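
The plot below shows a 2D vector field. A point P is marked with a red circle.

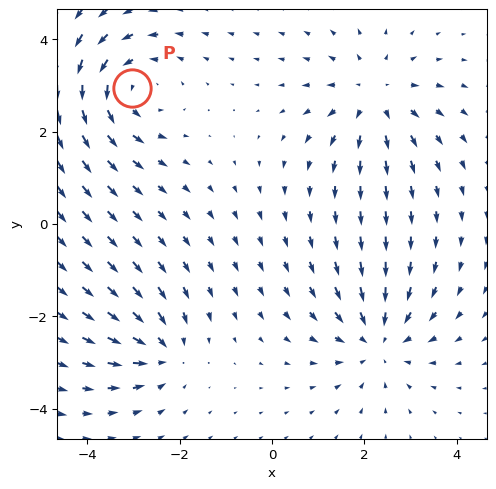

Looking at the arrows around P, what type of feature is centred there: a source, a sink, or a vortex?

At P (-3.0, 2.9) the arrows circulate counterclockwise. Divergence ≈0, curl about +4 — near-zero divergence with nonzero curl is a vortex.

vortex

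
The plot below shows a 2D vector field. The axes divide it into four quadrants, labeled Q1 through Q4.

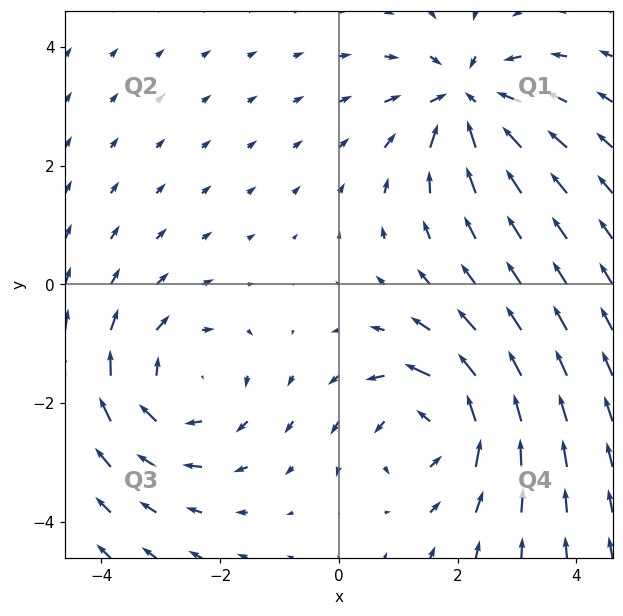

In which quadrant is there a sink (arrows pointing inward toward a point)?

Q1

The sink sits at approximately (2.2, 3.1), which lies in quadrant Q1. The divergence there is about -4, negative as expected for a sink.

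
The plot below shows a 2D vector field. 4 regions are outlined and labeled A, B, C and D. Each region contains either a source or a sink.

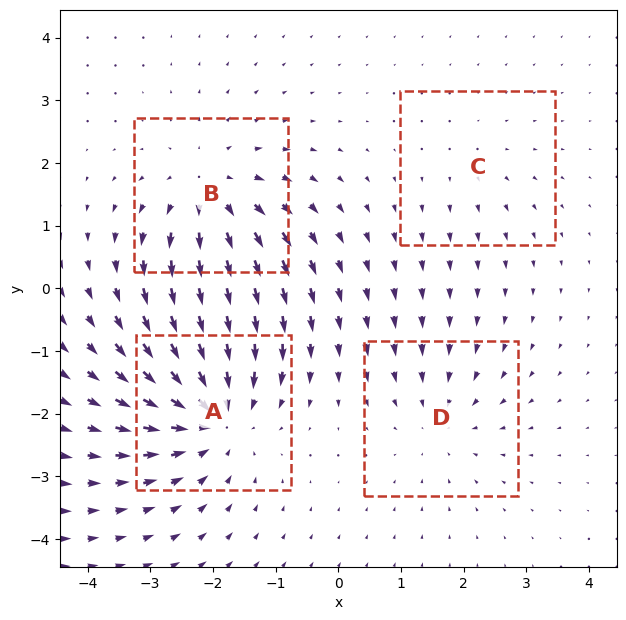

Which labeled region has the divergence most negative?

Divergence at each region's feature centre — A: about -6, B: about +5, C: about +2, D: about -3. Region A is most negative.

A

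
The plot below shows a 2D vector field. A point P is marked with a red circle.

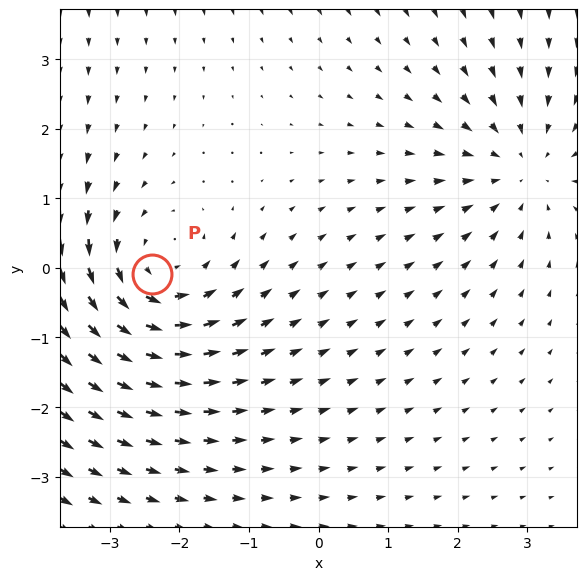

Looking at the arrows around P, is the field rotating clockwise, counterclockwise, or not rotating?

counterclockwise

Near P at (-2.4, -0.1) the arrows circulate counterclockwise. The curl (z-component) there is about +4; positive curl means counterclockwise rotation.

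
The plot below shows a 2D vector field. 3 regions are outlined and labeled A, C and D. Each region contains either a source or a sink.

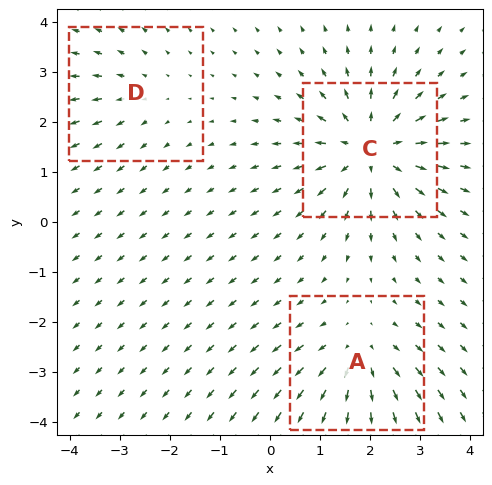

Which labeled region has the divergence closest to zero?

D

Divergence at each region's feature centre — A: about +3, C: about +5, D: about +2. Region D is closest to zero.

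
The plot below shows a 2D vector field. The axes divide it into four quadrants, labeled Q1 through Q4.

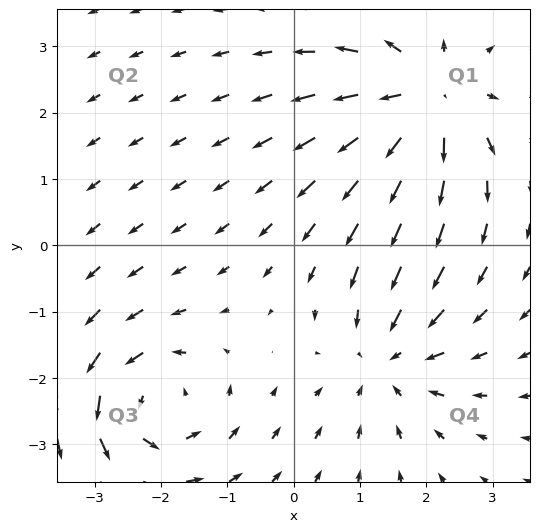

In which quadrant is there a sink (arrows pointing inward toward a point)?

The sink sits at approximately (1.4, -1.7), which lies in quadrant Q4. The divergence there is about -3, negative as expected for a sink.

Q4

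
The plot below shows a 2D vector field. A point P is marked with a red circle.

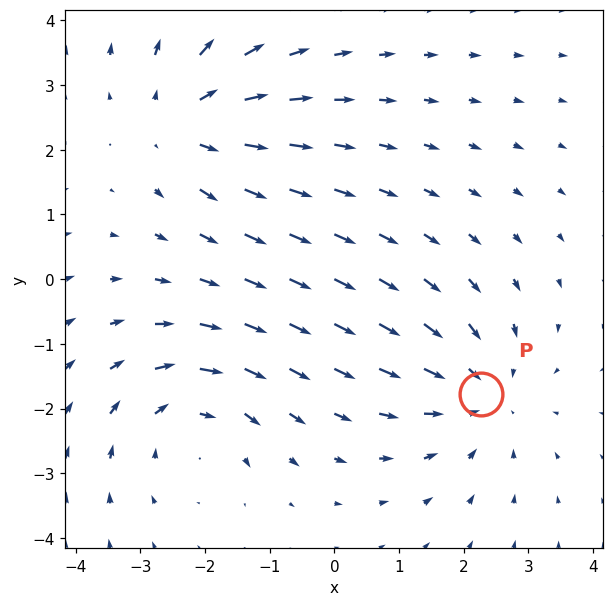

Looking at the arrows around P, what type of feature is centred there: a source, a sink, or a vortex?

sink

At P (2.3, -1.8) the arrows converge inward. Divergence about -4, curl ≈0 — negative divergence with near-zero curl is a sink.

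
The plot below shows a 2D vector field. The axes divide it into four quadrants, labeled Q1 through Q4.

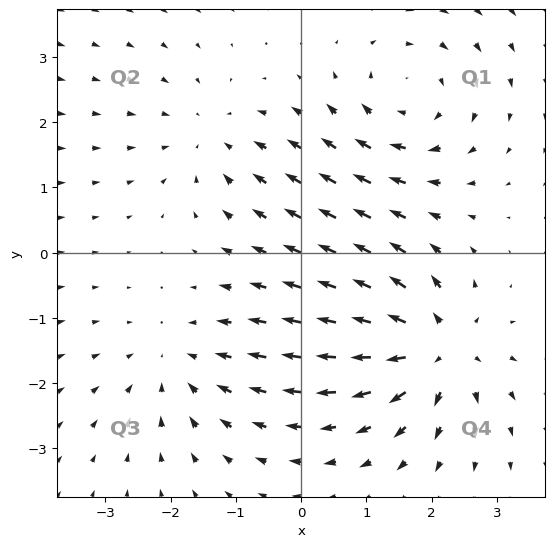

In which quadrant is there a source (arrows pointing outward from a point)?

Q4

The source sits at approximately (2.1, -1.5), which lies in quadrant Q4. The divergence there is about +6, positive as expected for a source.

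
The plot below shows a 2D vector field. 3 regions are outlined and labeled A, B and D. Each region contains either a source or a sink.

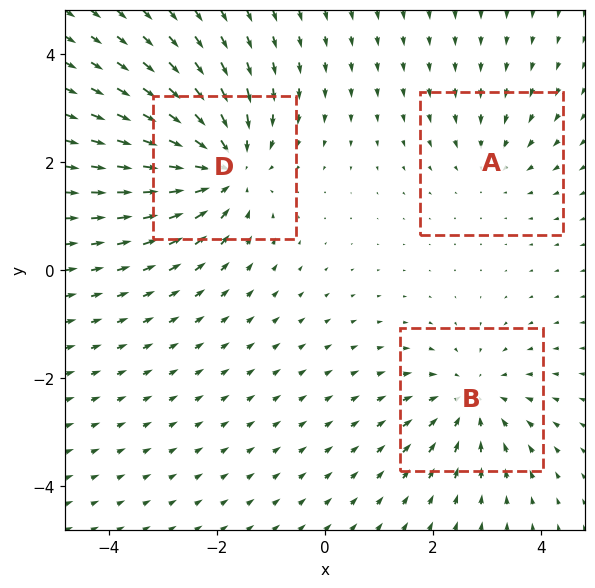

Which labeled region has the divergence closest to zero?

Divergence at each region's feature centre — A: about -2, B: about -3, D: about -4. Region A is closest to zero.

A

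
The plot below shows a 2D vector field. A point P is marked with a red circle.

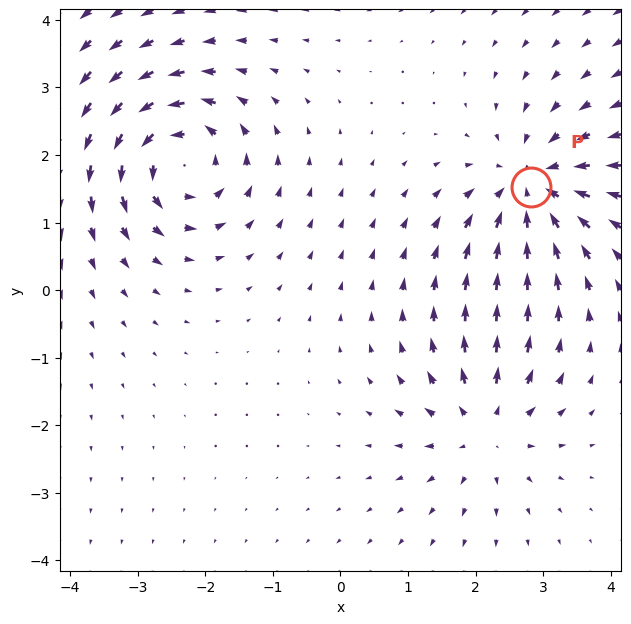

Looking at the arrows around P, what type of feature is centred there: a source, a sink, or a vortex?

At P (2.8, 1.5) the arrows converge inward. Divergence about -5, curl ≈0 — negative divergence with near-zero curl is a sink.

sink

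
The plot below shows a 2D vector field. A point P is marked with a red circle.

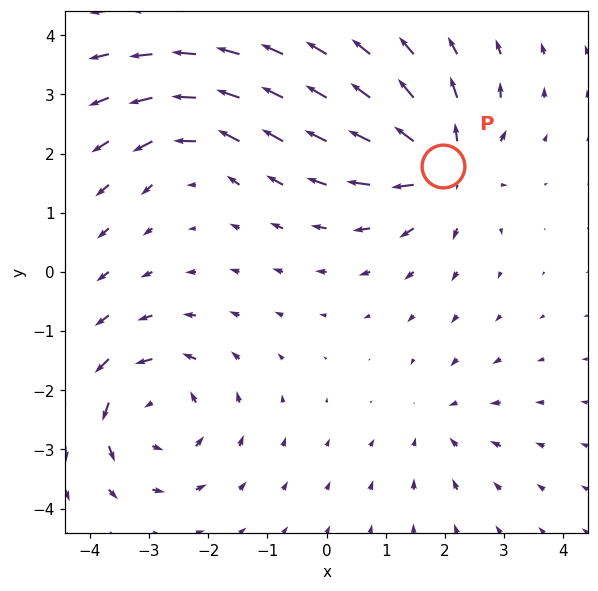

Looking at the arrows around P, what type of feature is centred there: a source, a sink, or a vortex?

source

At P (2.0, 1.8) the arrows spread outward. Divergence about +6, curl ≈0 — positive divergence with near-zero curl is a source.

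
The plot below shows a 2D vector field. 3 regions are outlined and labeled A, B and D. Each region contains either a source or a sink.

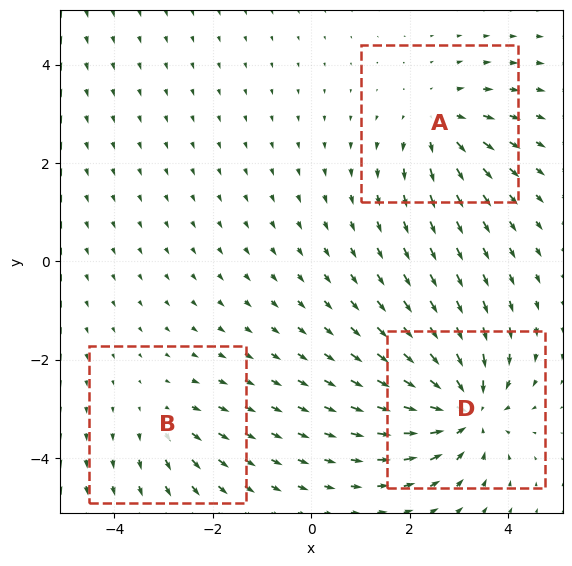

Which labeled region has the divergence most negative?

Divergence at each region's feature centre — A: about +3, B: about +2, D: about -6. Region D is most negative.

D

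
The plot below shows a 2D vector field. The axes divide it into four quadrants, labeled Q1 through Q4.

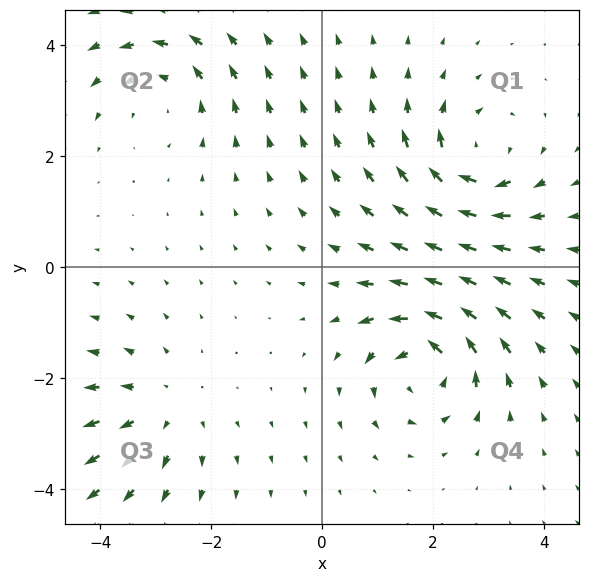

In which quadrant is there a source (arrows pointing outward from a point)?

The source sits at approximately (-2.9, -2.5), which lies in quadrant Q3. The divergence there is about +3, positive as expected for a source.

Q3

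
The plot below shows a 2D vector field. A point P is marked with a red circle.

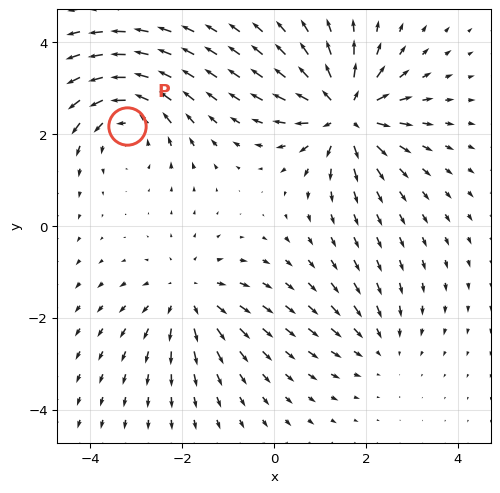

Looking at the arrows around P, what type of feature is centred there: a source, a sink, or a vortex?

At P (-3.2, 2.2) the arrows circulate counterclockwise. Divergence ≈0, curl about +4 — near-zero divergence with nonzero curl is a vortex.

vortex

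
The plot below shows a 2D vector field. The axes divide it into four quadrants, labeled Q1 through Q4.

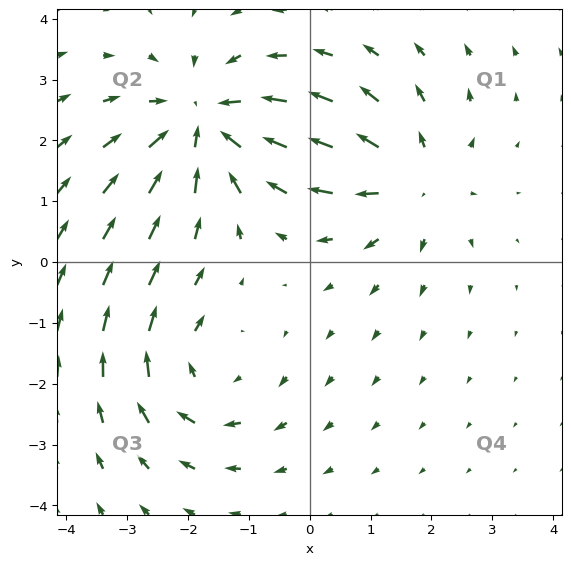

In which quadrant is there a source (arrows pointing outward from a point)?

Q1

The source sits at approximately (1.7, 1.4), which lies in quadrant Q1. The divergence there is about +3, positive as expected for a source.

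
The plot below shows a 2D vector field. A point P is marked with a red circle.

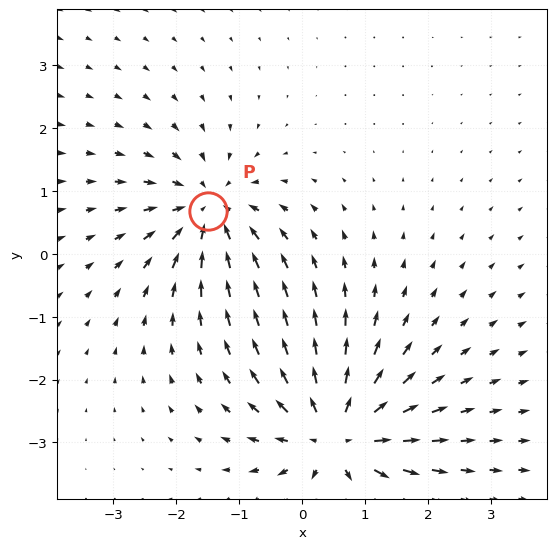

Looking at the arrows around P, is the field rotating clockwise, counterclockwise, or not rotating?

Near P at (-1.5, 0.7) the arrows show no circulation. The curl there is ≈0.

not rotating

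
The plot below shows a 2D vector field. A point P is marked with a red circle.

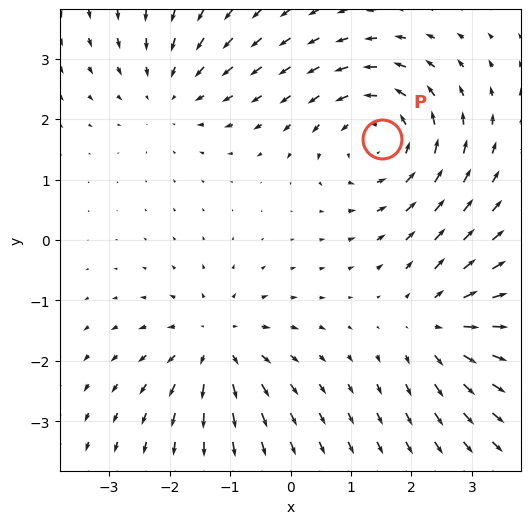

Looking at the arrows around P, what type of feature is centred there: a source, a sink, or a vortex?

At P (1.5, 1.7) the arrows circulate counterclockwise. Divergence ≈0, curl about +5 — near-zero divergence with nonzero curl is a vortex.

vortex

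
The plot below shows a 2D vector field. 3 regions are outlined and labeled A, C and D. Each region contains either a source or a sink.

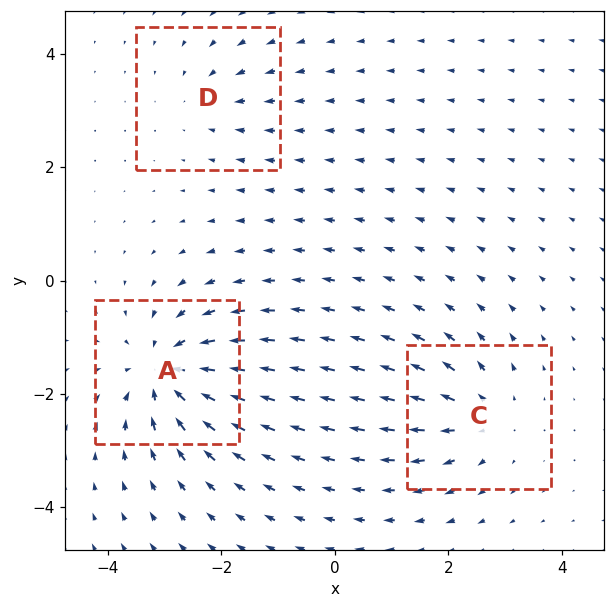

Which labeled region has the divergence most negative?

Divergence at each region's feature centre — A: about -5, C: about +4, D: about -2. Region A is most negative.

A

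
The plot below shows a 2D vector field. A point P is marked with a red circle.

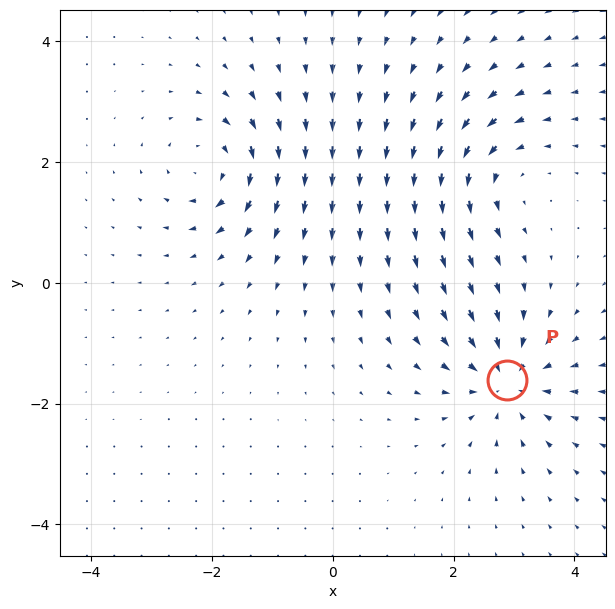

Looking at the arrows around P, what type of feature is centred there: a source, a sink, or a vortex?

sink

At P (2.9, -1.6) the arrows converge inward. Divergence about -6, curl ≈0 — negative divergence with near-zero curl is a sink.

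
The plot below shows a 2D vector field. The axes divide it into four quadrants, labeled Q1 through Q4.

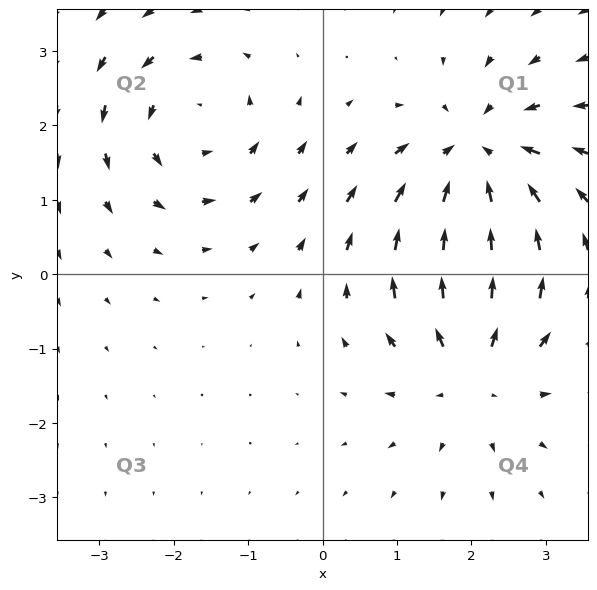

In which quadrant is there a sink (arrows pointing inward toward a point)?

The sink sits at approximately (2.1, 1.5), which lies in quadrant Q1. The divergence there is about -5, negative as expected for a sink.

Q1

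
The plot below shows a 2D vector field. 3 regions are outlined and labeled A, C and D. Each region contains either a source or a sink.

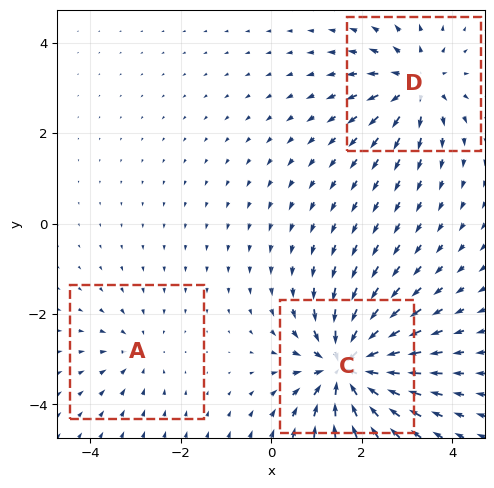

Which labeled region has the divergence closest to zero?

Divergence at each region's feature centre — A: about -2, C: about -6, D: about +4. Region A is closest to zero.

A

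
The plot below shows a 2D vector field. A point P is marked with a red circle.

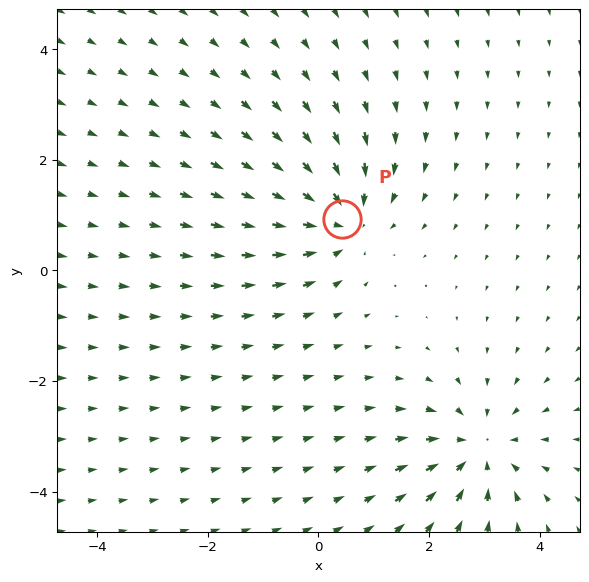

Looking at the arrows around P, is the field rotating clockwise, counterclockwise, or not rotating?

Near P at (0.4, 0.9) the arrows show no circulation. The curl there is ≈0.

not rotating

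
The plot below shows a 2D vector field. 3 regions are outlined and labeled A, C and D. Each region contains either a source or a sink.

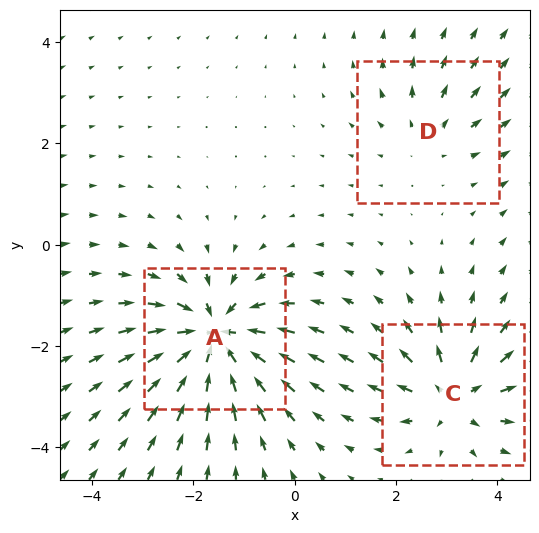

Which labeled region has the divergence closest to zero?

Divergence at each region's feature centre — A: about -6, C: about +4, D: about +2. Region D is closest to zero.

D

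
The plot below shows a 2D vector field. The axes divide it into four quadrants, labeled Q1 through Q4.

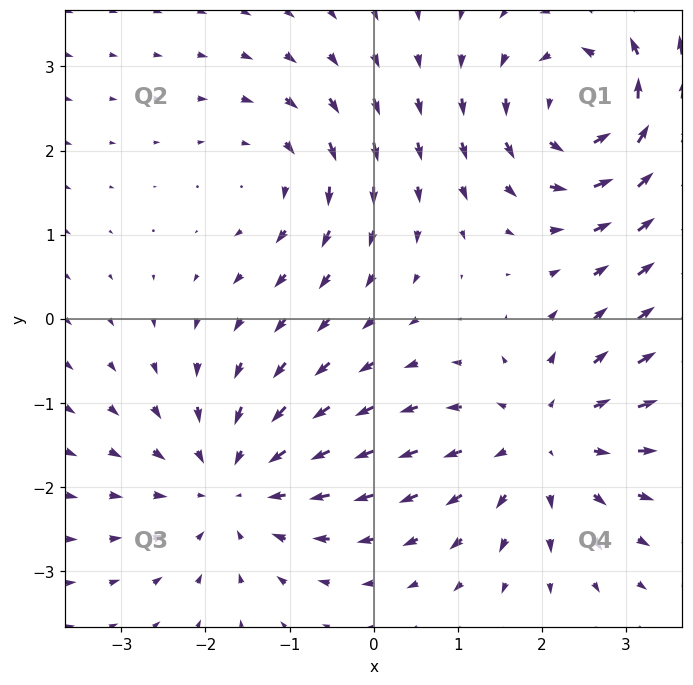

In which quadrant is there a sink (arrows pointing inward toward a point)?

The sink sits at approximately (-1.7, -2.0), which lies in quadrant Q3. The divergence there is about -4, negative as expected for a sink.

Q3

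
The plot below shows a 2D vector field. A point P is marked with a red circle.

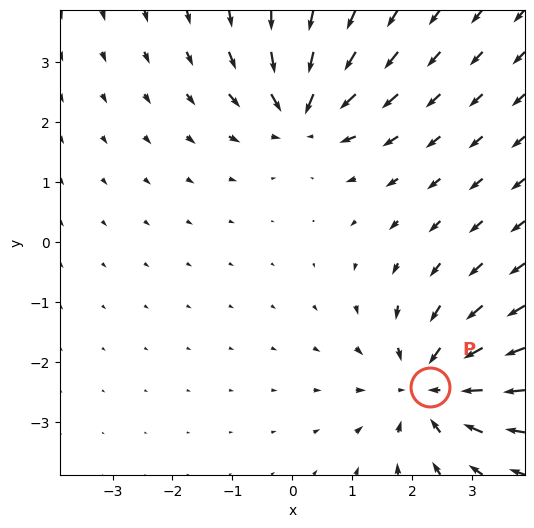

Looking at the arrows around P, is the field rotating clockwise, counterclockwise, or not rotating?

Near P at (2.3, -2.4) the arrows show no circulation. The curl there is ≈0.

not rotating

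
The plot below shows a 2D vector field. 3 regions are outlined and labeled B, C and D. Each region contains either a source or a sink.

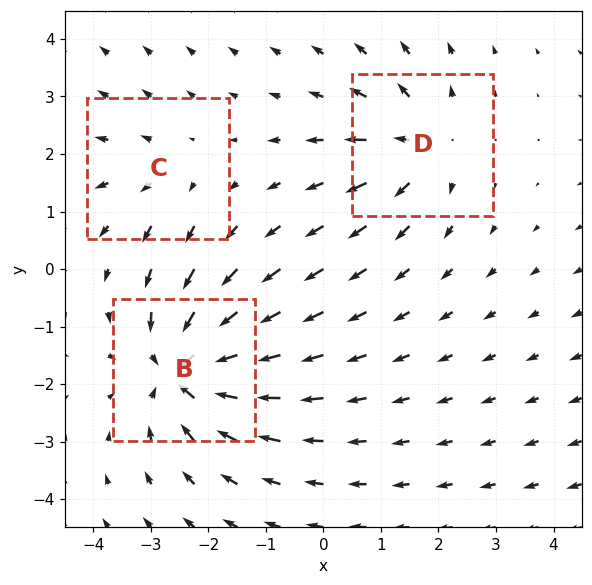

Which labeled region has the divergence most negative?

B

Divergence at each region's feature centre — B: about -6, C: about +2, D: about +4. Region B is most negative.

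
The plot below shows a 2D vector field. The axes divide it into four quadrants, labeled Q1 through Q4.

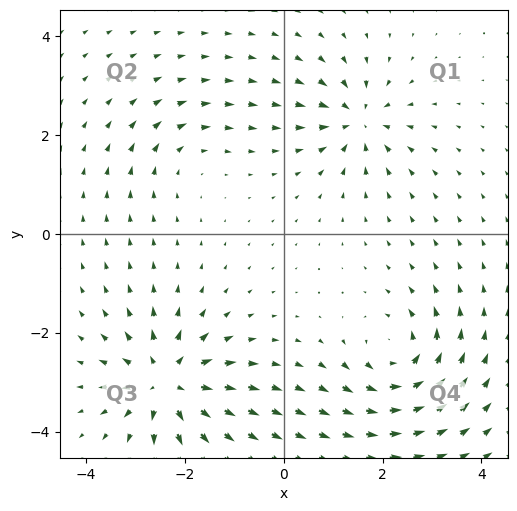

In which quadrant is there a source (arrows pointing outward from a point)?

Q3

The source sits at approximately (-2.4, -3.0), which lies in quadrant Q3. The divergence there is about +6, positive as expected for a source.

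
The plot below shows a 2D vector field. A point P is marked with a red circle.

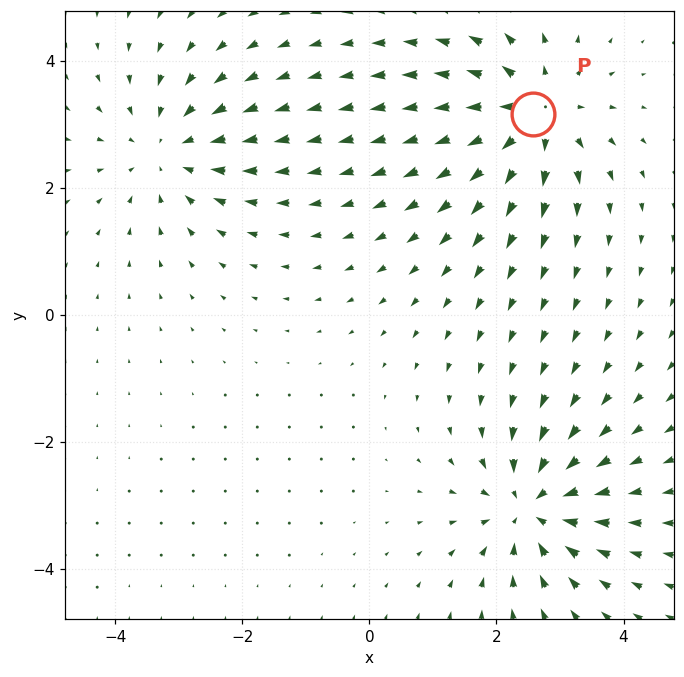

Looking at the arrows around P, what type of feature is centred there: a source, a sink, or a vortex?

At P (2.6, 3.2) the arrows spread outward. Divergence about +6, curl ≈0 — positive divergence with near-zero curl is a source.

source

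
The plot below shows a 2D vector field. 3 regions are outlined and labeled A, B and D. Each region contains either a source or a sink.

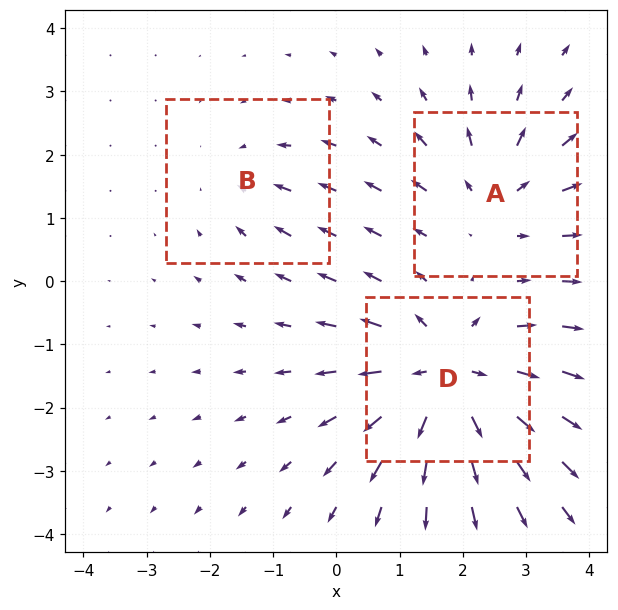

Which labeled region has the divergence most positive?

D

Divergence at each region's feature centre — A: about +3, B: about -2, D: about +5. Region D is most positive.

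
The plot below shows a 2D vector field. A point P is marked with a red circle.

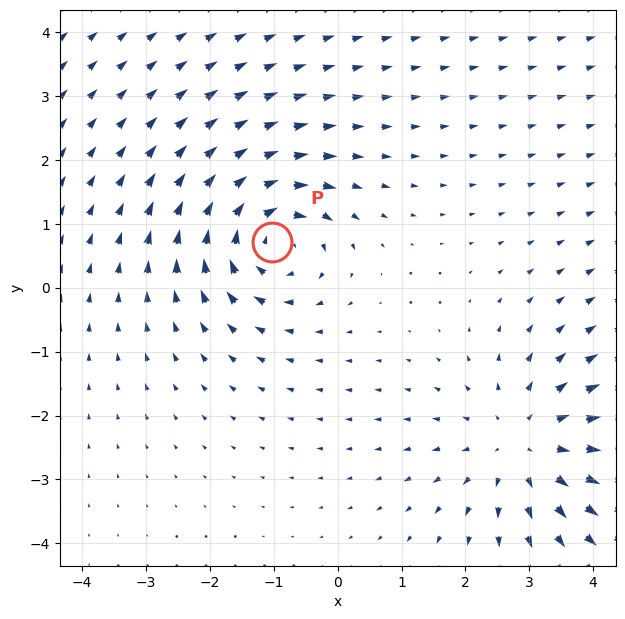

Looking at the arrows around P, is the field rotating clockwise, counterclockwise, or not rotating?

clockwise

Near P at (-1.0, 0.7) the arrows circulate clockwise. The curl (z-component) there is about -6; negative curl means clockwise rotation.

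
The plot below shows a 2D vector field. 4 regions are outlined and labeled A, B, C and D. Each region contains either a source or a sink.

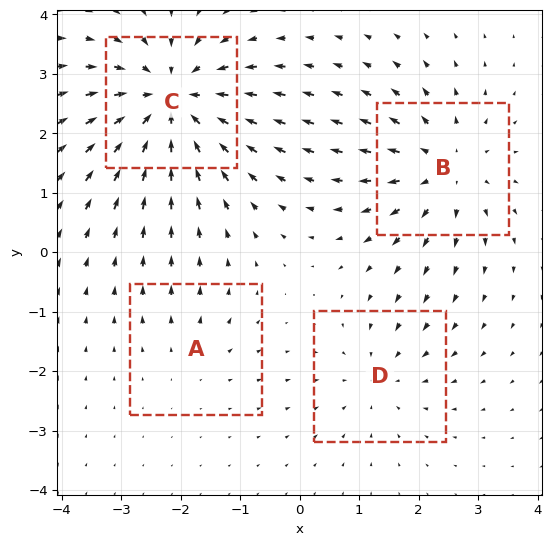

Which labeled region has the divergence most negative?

Divergence at each region's feature centre — A: about +2, B: about +5, C: about -7, D: about -3. Region C is most negative.

C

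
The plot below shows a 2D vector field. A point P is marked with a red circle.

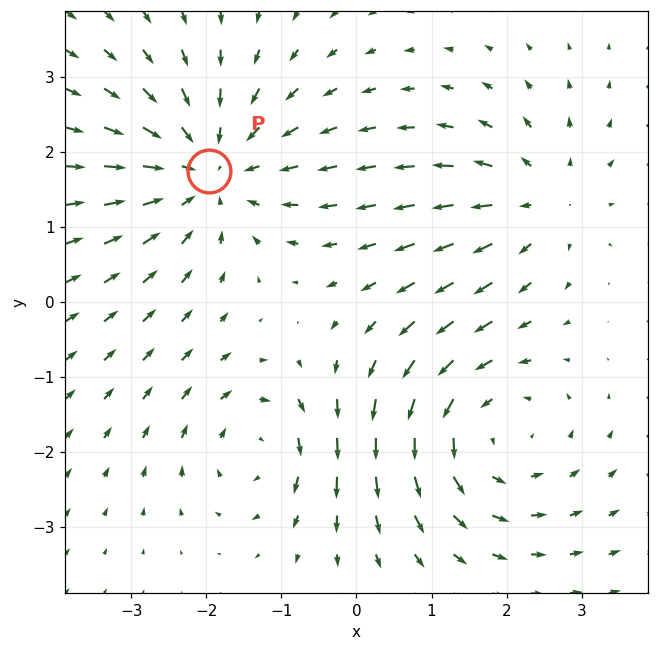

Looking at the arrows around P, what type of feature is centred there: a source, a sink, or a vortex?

At P (-2.0, 1.8) the arrows converge inward. Divergence about -3, curl ≈0 — negative divergence with near-zero curl is a sink.

sink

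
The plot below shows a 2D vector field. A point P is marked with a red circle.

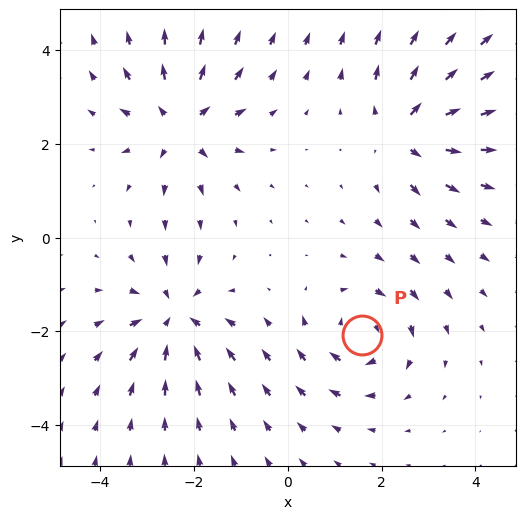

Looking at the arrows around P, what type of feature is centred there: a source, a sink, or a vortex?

vortex

At P (1.6, -2.1) the arrows circulate clockwise. Divergence ≈0, curl about -4 — near-zero divergence with nonzero curl is a vortex.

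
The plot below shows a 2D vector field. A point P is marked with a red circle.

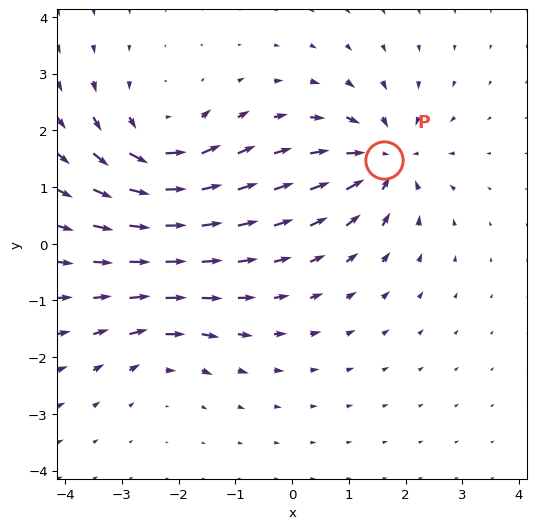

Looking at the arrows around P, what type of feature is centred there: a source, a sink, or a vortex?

At P (1.6, 1.5) the arrows converge inward. Divergence about -6, curl ≈0 — negative divergence with near-zero curl is a sink.

sink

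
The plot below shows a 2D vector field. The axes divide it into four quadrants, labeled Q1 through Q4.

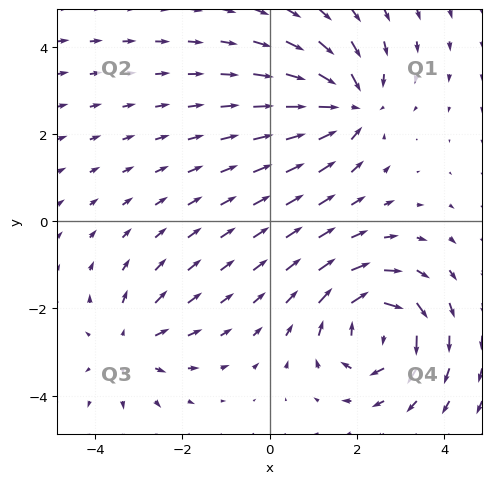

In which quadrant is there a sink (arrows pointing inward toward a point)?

The sink sits at approximately (1.8, 2.6), which lies in quadrant Q1. The divergence there is about -4, negative as expected for a sink.

Q1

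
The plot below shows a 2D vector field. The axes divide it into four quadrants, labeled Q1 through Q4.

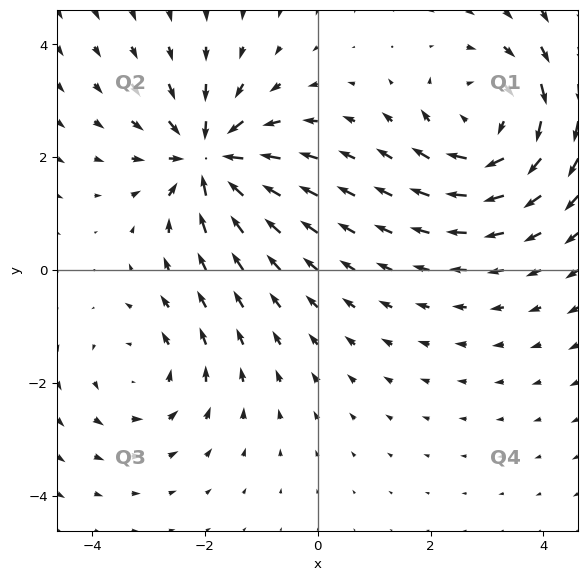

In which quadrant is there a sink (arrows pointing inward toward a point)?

The sink sits at approximately (-1.9, 2.0), which lies in quadrant Q2. The divergence there is about -6, negative as expected for a sink.

Q2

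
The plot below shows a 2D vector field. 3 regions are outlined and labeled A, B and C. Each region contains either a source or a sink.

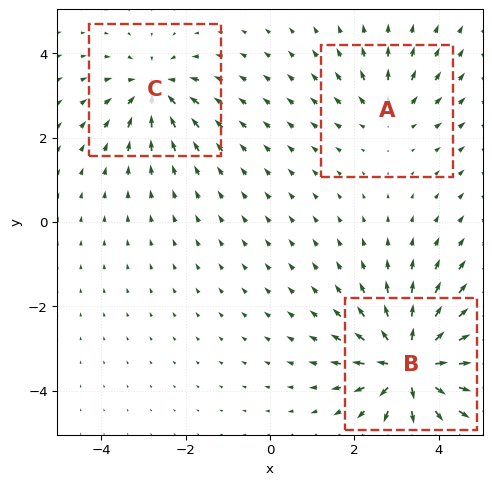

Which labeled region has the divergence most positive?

Divergence at each region's feature centre — A: about +2, B: about +6, C: about -4. Region B is most positive.

B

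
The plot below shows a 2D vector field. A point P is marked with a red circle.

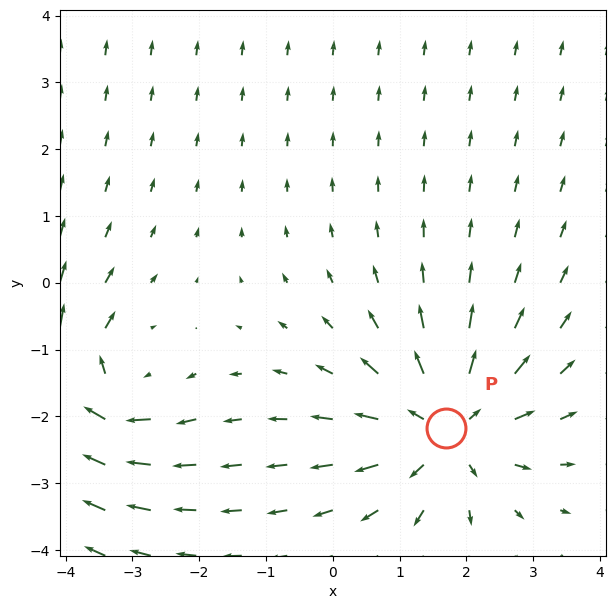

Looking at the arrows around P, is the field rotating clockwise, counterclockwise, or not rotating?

not rotating

Near P at (1.7, -2.2) the arrows show no circulation. The curl there is ≈0.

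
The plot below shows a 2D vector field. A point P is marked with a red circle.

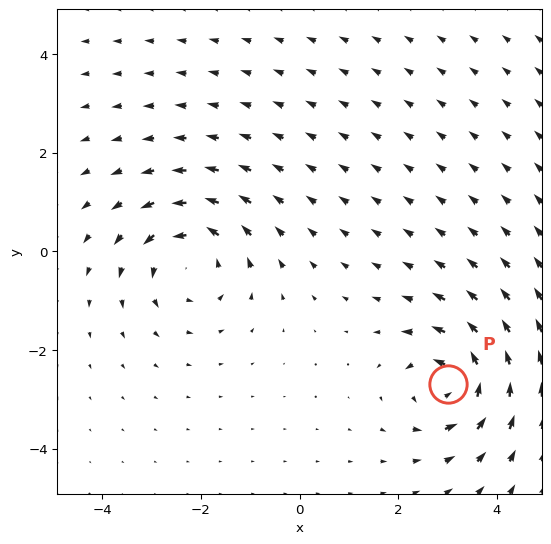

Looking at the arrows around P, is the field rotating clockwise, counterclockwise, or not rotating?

counterclockwise

Near P at (3.0, -2.7) the arrows circulate counterclockwise. The curl (z-component) there is about +7; positive curl means counterclockwise rotation.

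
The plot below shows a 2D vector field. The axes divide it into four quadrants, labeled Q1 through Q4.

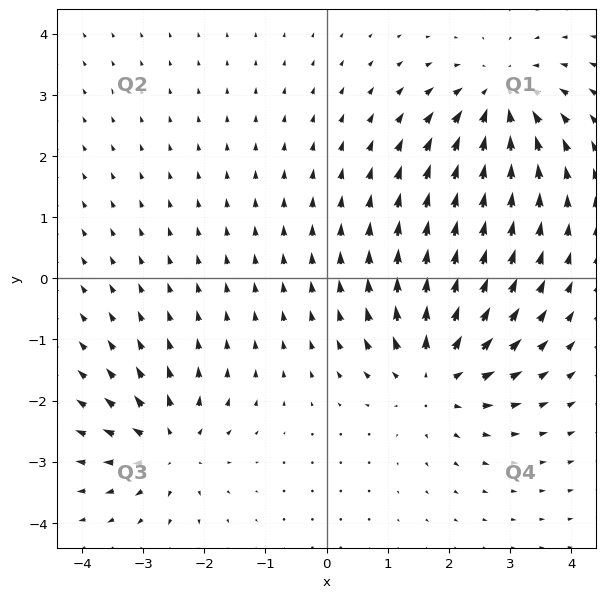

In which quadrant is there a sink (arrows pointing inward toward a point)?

The sink sits at approximately (2.8, 2.9), which lies in quadrant Q1. The divergence there is about -4, negative as expected for a sink.

Q1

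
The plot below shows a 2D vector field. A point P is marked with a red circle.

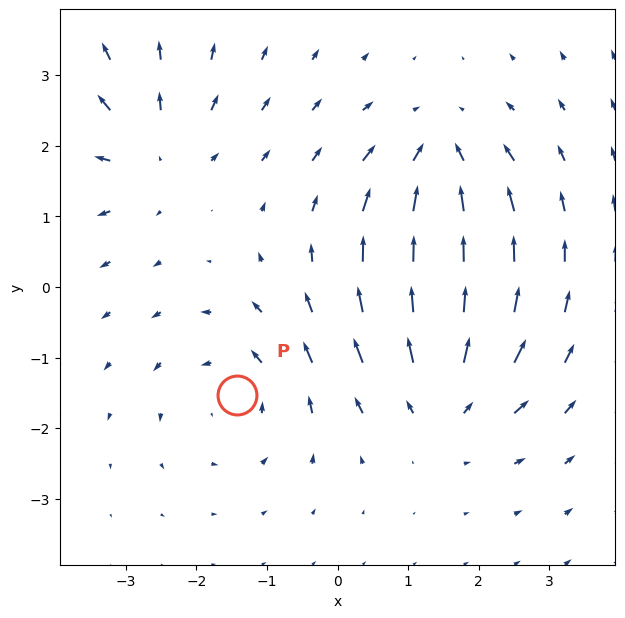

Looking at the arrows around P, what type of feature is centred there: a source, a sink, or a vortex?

At P (-1.4, -1.5) the arrows circulate counterclockwise. Divergence ≈0, curl about +3 — near-zero divergence with nonzero curl is a vortex.

vortex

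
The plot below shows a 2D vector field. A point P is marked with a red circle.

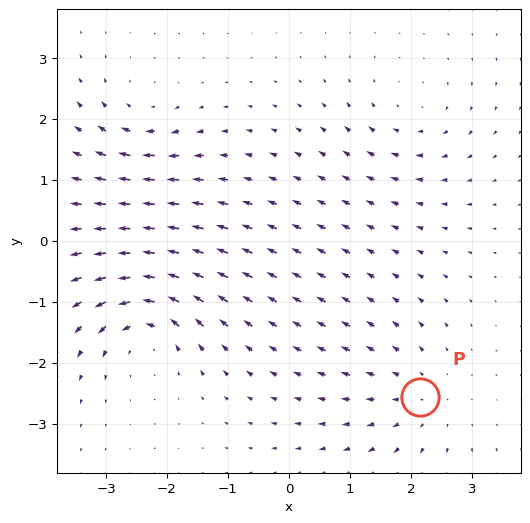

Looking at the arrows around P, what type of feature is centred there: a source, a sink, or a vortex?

source

At P (2.2, -2.6) the arrows spread outward. Divergence about +3, curl ≈0 — positive divergence with near-zero curl is a source.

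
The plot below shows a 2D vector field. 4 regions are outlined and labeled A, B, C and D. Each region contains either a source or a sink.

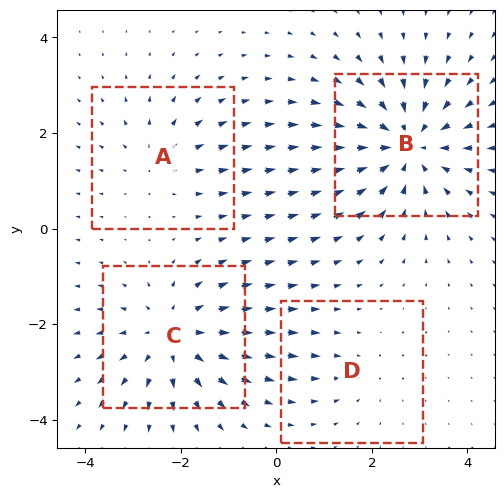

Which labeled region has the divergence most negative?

Divergence at each region's feature centre — A: about +3, B: about -6, C: about +5, D: about -2. Region B is most negative.

B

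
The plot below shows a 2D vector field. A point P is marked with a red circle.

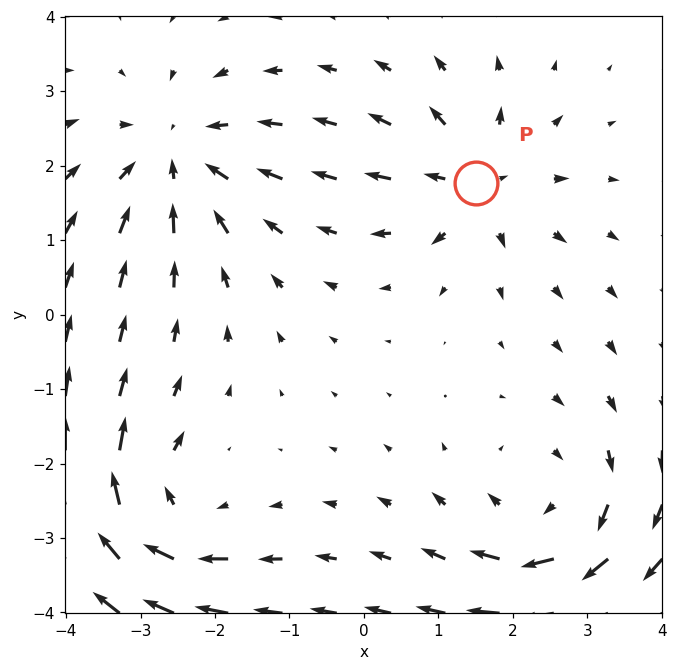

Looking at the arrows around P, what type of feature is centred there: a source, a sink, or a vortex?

At P (1.5, 1.8) the arrows spread outward. Divergence about +5, curl ≈0 — positive divergence with near-zero curl is a source.

source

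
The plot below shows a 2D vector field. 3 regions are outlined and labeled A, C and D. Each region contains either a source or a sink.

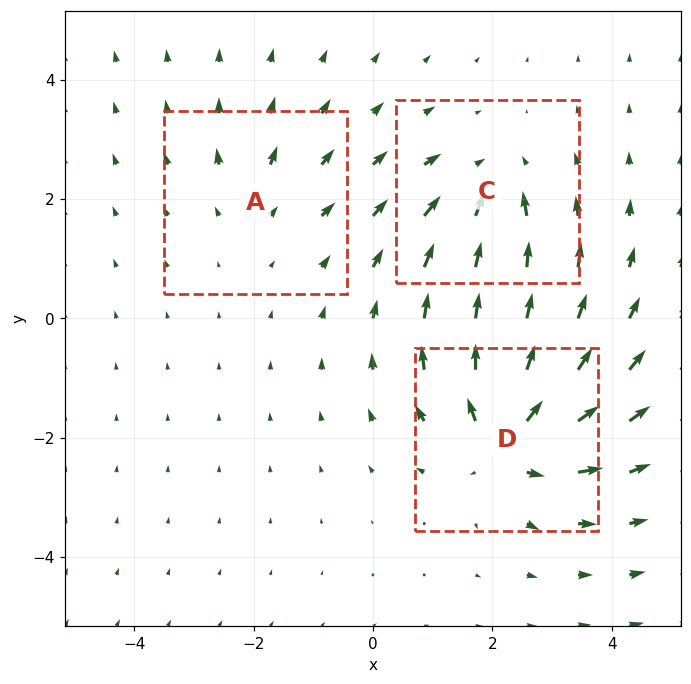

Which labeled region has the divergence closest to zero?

Divergence at each region's feature centre — A: about +2, C: about -4, D: about +5. Region A is closest to zero.

A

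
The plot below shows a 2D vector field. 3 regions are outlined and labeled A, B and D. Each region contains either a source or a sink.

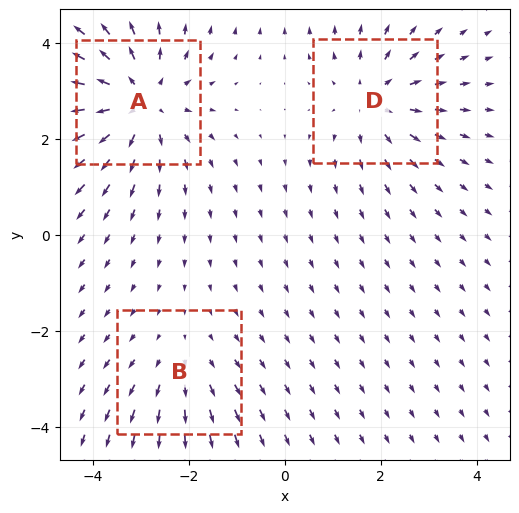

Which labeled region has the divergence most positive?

Divergence at each region's feature centre — A: about +4, B: about +2, D: about +3. Region A is most positive.

A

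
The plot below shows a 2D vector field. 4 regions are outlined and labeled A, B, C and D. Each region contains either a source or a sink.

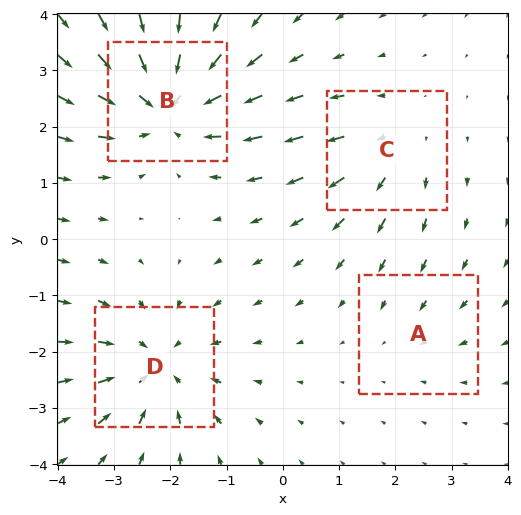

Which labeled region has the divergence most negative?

Divergence at each region's feature centre — A: about -2, B: about -6, C: about +3, D: about -5. Region B is most negative.

B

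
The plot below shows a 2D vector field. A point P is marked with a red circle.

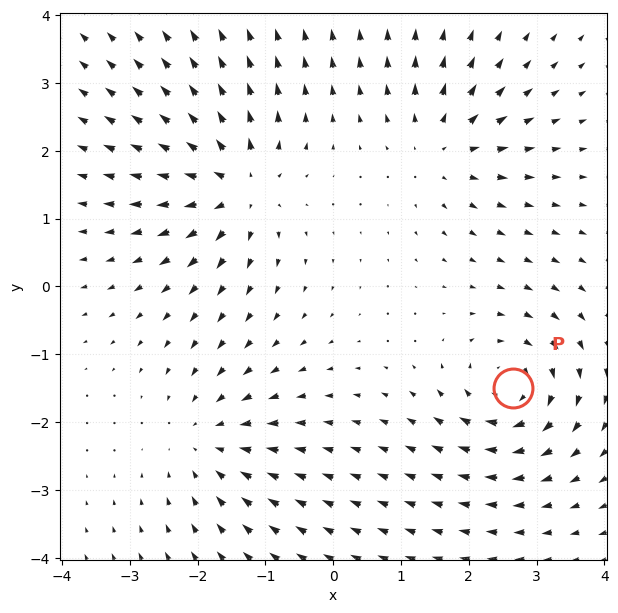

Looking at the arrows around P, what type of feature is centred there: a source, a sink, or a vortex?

At P (2.7, -1.5) the arrows circulate clockwise. Divergence ≈0, curl about -5 — near-zero divergence with nonzero curl is a vortex.

vortex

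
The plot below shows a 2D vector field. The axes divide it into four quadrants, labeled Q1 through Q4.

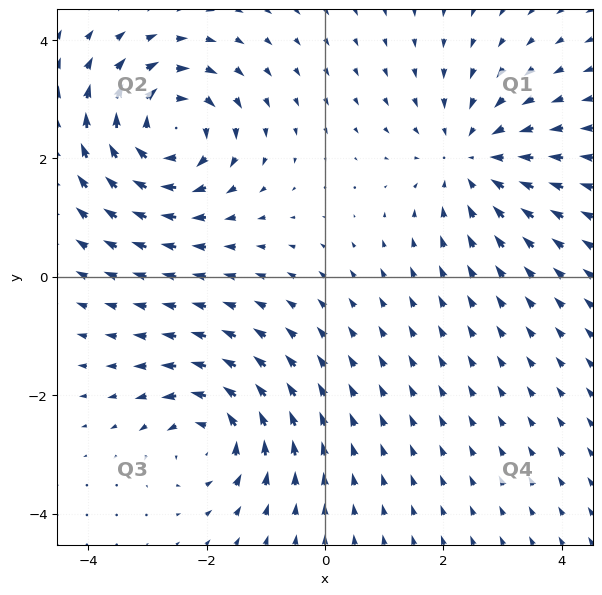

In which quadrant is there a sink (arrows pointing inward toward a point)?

The sink sits at approximately (2.5, 2.0), which lies in quadrant Q1. The divergence there is about -3, negative as expected for a sink.

Q1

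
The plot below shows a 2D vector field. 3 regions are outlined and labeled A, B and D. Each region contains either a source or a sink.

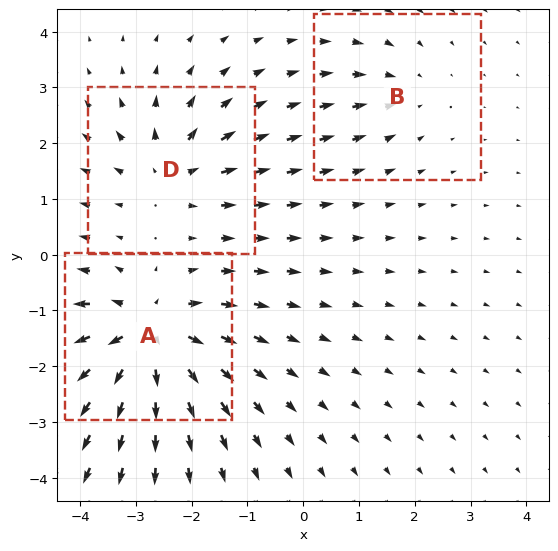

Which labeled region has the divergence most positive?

A

Divergence at each region's feature centre — A: about +6, B: about -2, D: about +4. Region A is most positive.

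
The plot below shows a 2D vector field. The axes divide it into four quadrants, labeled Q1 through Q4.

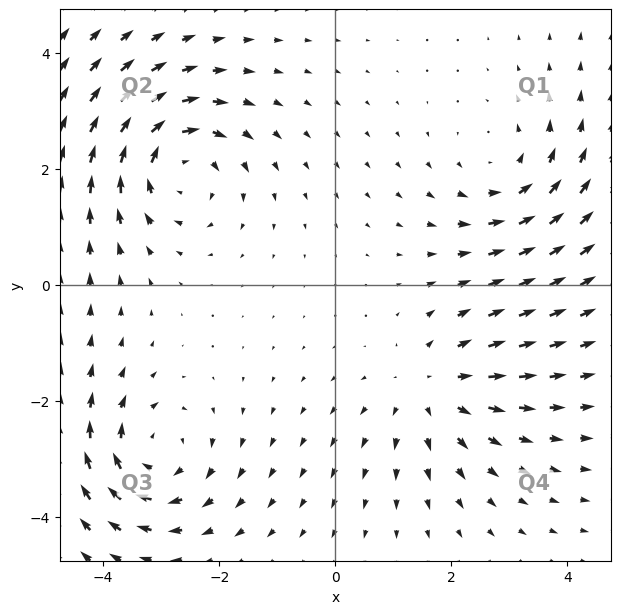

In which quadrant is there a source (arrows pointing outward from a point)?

The source sits at approximately (1.7, -1.8), which lies in quadrant Q4. The divergence there is about +3, positive as expected for a source.

Q4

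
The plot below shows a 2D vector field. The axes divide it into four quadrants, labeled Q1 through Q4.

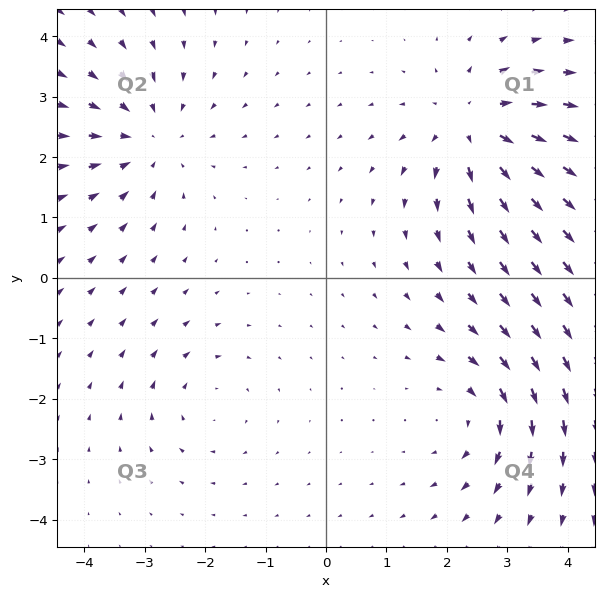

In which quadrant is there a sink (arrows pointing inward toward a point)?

The sink sits at approximately (-2.9, 2.3), which lies in quadrant Q2. The divergence there is about -4, negative as expected for a sink.

Q2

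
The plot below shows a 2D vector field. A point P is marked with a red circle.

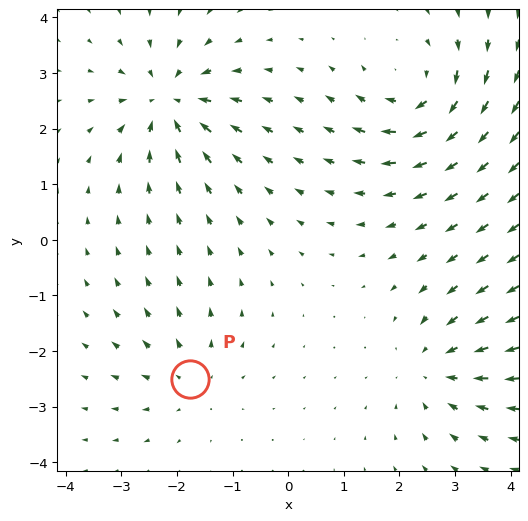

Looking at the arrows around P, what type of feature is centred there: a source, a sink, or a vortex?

source

At P (-1.8, -2.5) the arrows spread outward. Divergence about +3, curl ≈0 — positive divergence with near-zero curl is a source.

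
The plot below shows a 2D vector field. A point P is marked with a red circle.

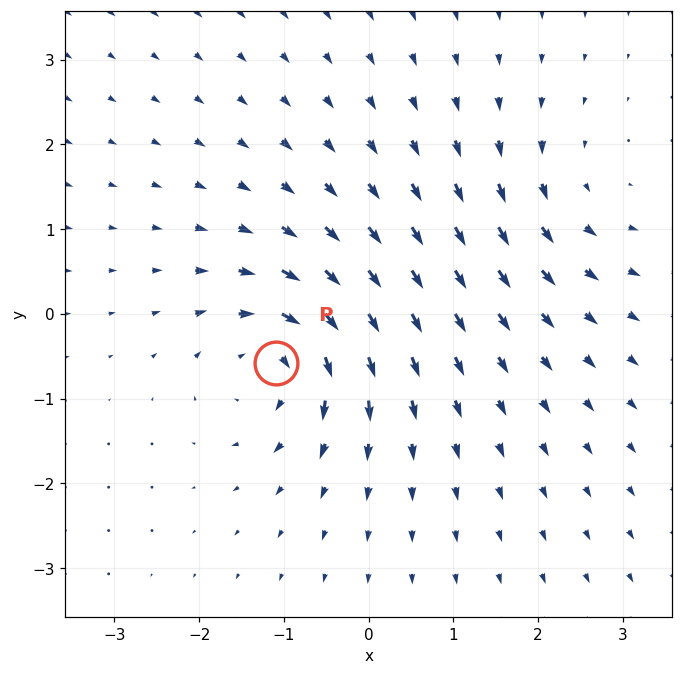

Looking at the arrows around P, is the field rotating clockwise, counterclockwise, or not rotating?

clockwise

Near P at (-1.1, -0.6) the arrows circulate clockwise. The curl (z-component) there is about -6; negative curl means clockwise rotation.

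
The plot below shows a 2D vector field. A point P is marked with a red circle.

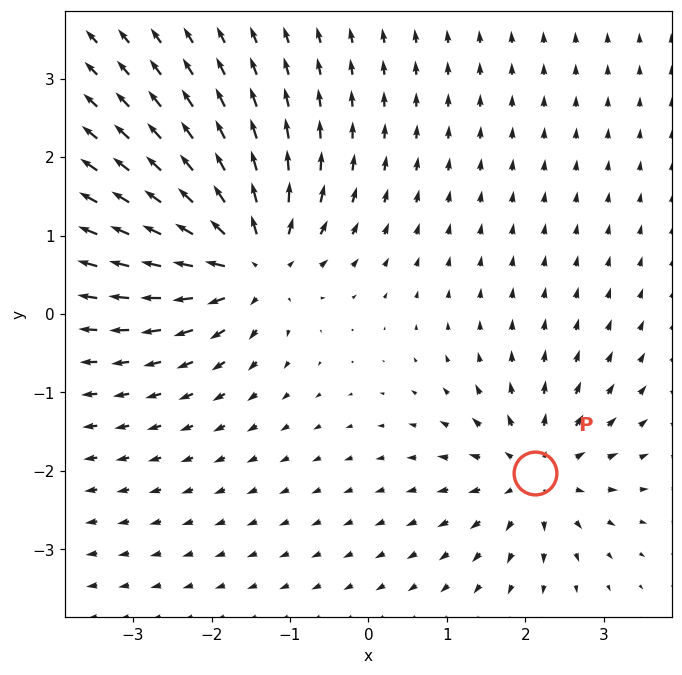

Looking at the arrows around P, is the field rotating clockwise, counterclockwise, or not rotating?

Near P at (2.1, -2.0) the arrows show no circulation. The curl there is ≈0.

not rotating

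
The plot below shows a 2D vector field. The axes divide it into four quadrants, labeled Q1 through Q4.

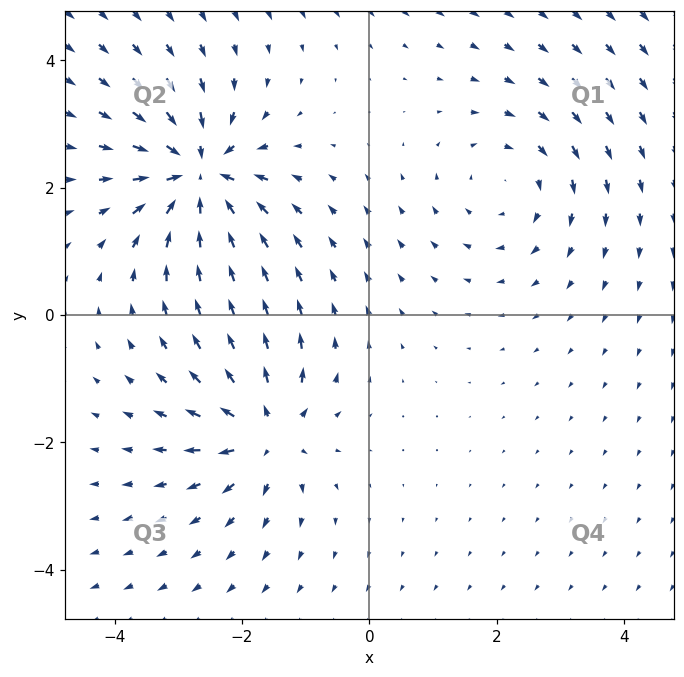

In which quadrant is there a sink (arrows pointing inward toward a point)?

The sink sits at approximately (-2.7, 2.2), which lies in quadrant Q2. The divergence there is about -6, negative as expected for a sink.

Q2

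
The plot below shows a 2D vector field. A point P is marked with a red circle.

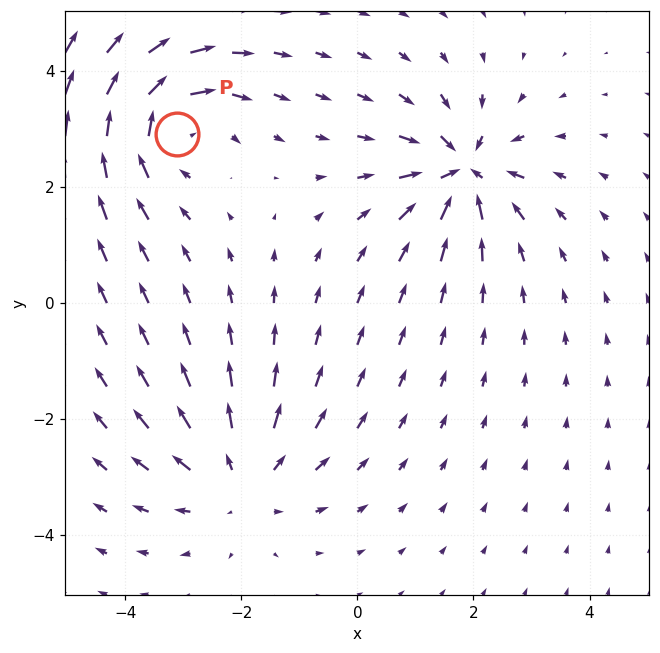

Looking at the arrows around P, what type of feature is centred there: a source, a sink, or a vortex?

vortex

At P (-3.1, 2.9) the arrows circulate clockwise. Divergence ≈0, curl about -4 — near-zero divergence with nonzero curl is a vortex.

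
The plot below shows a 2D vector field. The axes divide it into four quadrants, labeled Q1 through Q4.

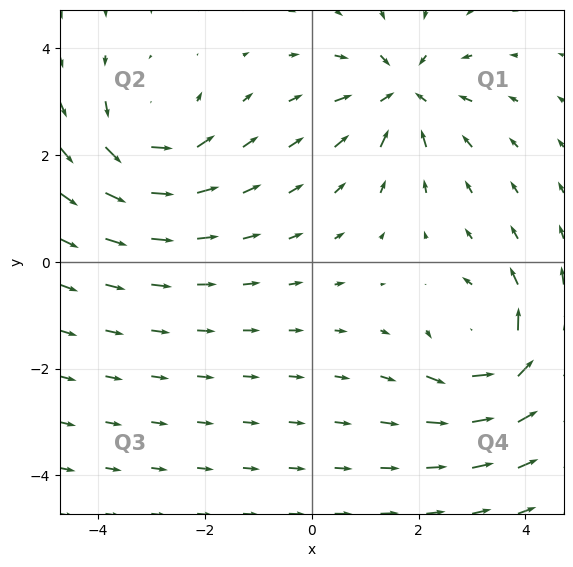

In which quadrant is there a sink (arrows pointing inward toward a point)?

The sink sits at approximately (1.7, 3.2), which lies in quadrant Q1. The divergence there is about -5, negative as expected for a sink.

Q1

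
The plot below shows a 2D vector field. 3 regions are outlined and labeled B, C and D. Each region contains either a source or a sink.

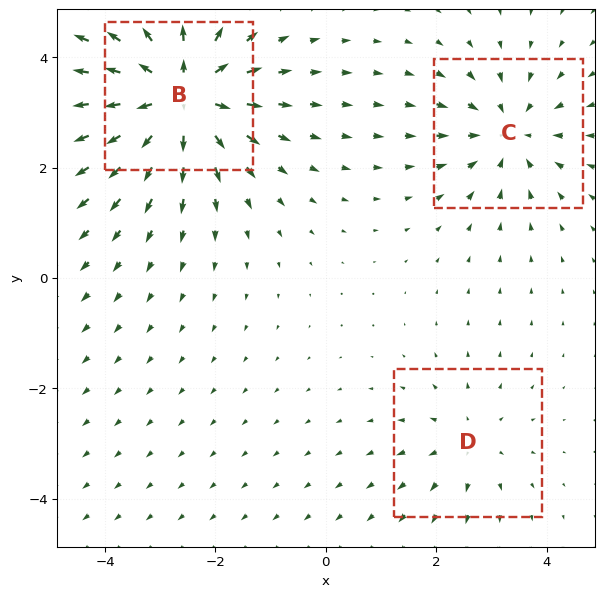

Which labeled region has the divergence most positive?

Divergence at each region's feature centre — B: about +6, C: about -3, D: about +2. Region B is most positive.

B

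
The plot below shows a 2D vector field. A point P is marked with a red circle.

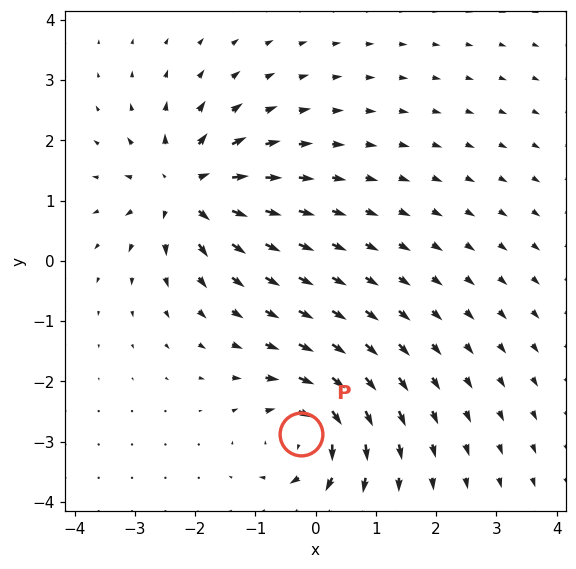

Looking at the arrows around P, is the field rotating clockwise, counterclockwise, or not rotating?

Near P at (-0.2, -2.9) the arrows circulate clockwise. The curl (z-component) there is about -5; negative curl means clockwise rotation.

clockwise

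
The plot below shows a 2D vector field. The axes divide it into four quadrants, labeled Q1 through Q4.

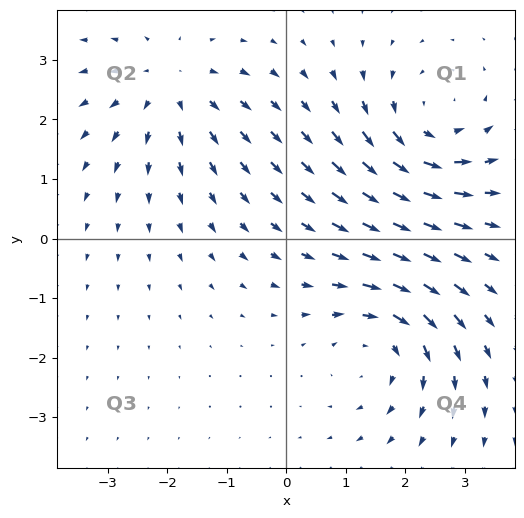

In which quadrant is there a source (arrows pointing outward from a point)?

Q2

The source sits at approximately (-1.9, 2.6), which lies in quadrant Q2. The divergence there is about +3, positive as expected for a source.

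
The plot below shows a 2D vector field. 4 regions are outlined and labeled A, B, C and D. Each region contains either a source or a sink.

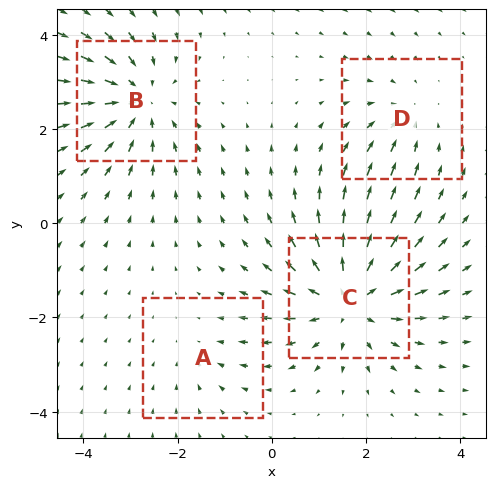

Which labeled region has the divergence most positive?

C

Divergence at each region's feature centre — A: about -2, B: about -5, C: about +6, D: about -3. Region C is most positive.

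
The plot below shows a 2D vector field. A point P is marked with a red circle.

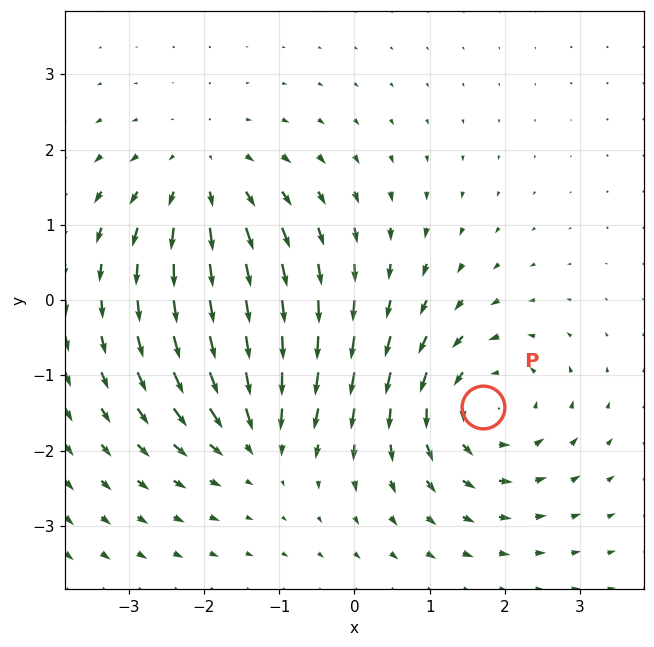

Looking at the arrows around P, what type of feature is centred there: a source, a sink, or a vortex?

vortex

At P (1.7, -1.4) the arrows circulate counterclockwise. Divergence ≈0, curl about +5 — near-zero divergence with nonzero curl is a vortex.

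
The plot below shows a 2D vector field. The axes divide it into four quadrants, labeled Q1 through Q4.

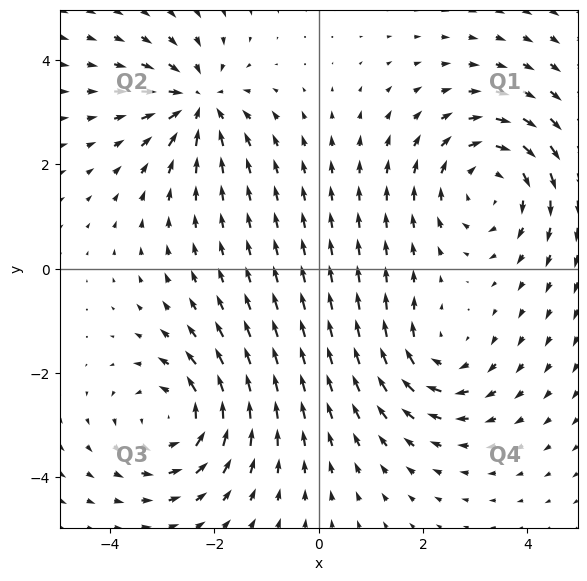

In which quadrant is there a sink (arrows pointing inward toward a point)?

Q2

The sink sits at approximately (-2.3, 3.2), which lies in quadrant Q2. The divergence there is about -4, negative as expected for a sink.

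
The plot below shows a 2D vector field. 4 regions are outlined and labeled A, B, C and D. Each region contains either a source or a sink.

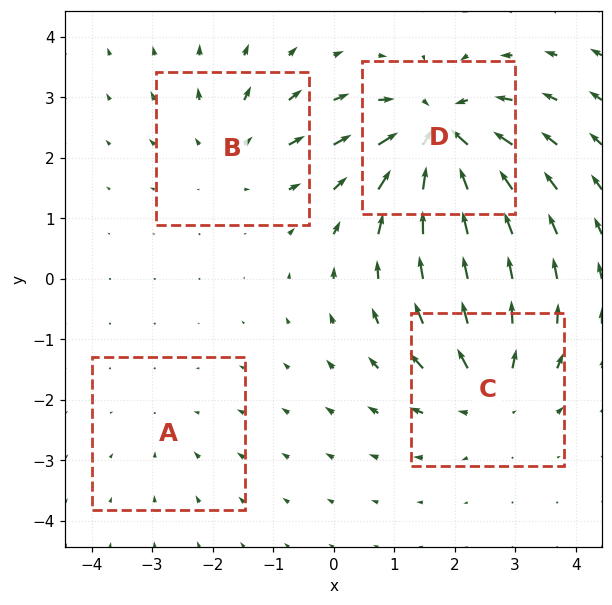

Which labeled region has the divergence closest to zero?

A

Divergence at each region's feature centre — A: about -2, B: about +4, C: about +5, D: about -8. Region A is closest to zero.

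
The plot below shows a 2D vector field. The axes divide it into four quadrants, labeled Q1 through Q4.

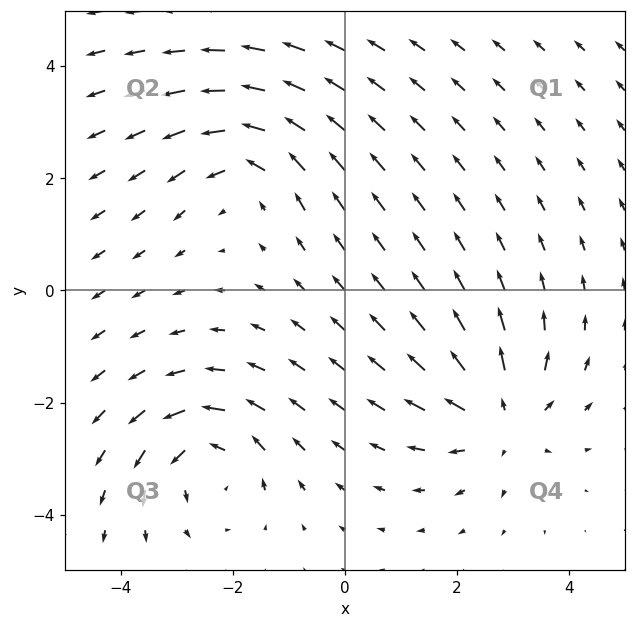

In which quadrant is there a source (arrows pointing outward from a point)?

The source sits at approximately (2.8, -2.3), which lies in quadrant Q4. The divergence there is about +4, positive as expected for a source.

Q4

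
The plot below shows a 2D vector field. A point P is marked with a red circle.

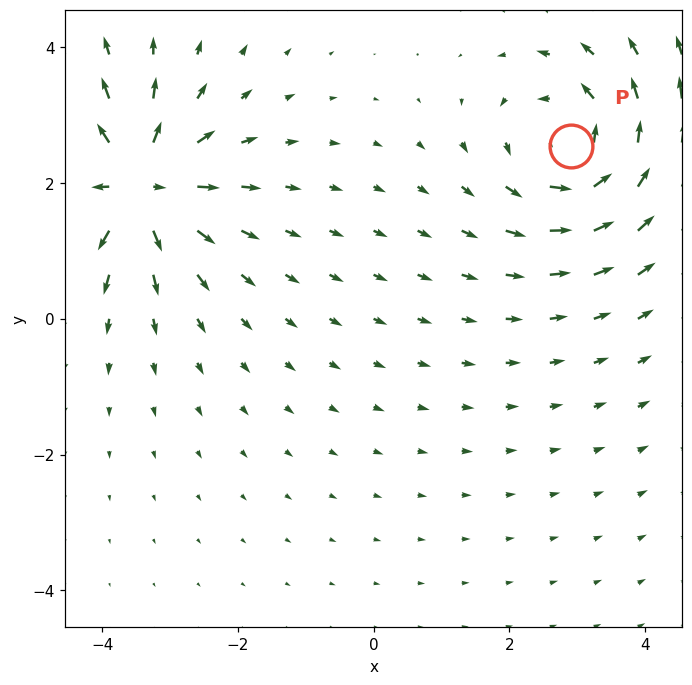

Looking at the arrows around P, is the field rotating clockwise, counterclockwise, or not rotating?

counterclockwise

Near P at (2.9, 2.5) the arrows circulate counterclockwise. The curl (z-component) there is about +4; positive curl means counterclockwise rotation.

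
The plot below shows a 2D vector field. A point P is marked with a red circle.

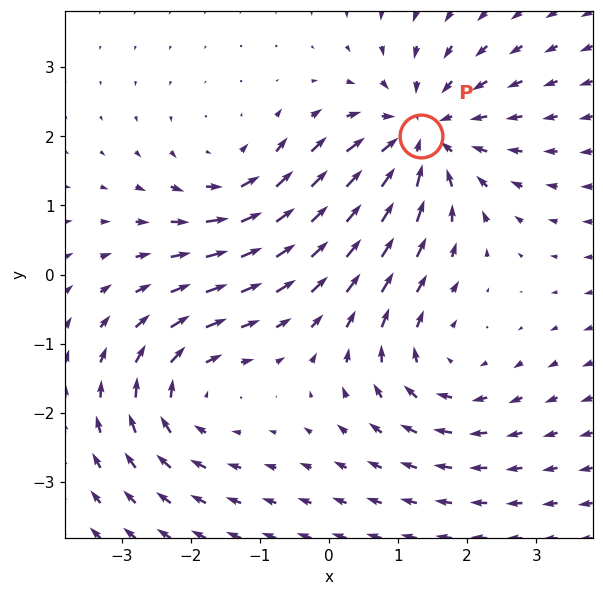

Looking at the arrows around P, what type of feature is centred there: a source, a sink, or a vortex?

At P (1.3, 2.0) the arrows converge inward. Divergence about -4, curl ≈0 — negative divergence with near-zero curl is a sink.

sink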